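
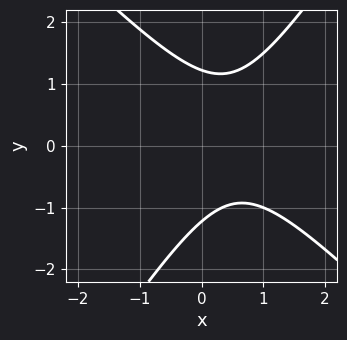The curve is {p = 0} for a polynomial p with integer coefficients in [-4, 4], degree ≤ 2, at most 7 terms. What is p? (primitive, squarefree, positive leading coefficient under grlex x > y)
3*x^2 + x*y - 2*y^2 - 3*x + 3

First, deg p = 2. The shape is more complex than any degree-1 curve.
Next, against the integer gridlines: the curve avoids every integer x-axis point in the box.
Finally, these observations pin down the coefficients.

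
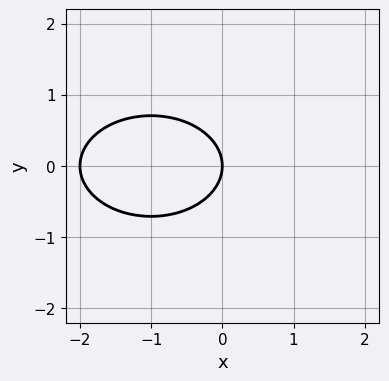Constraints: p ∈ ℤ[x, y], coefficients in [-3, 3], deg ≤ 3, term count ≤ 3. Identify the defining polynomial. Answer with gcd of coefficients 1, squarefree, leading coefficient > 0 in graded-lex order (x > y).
First, degree: the shape is more complex than any degree-1 curve, so deg p = 2.
Next, symmetries: the y ↦ −y reflection is a symmetry, so y appears only in even powers.
Then, from the axis intercepts and sections: one y-axis crossing is at y = 0; the x-axis gridline crossings are at x ∈ {-2, 0}.
Finally, fitting integer coefficients to these (and the overall shape) gives p.

x^2 + 2*y^2 + 2*x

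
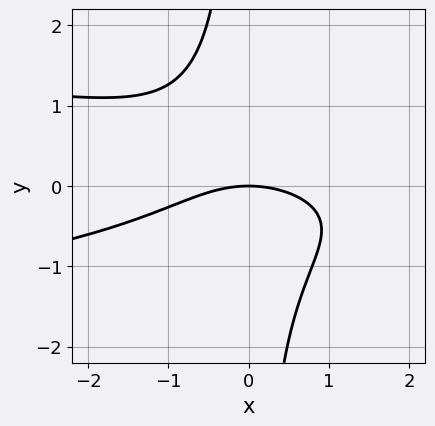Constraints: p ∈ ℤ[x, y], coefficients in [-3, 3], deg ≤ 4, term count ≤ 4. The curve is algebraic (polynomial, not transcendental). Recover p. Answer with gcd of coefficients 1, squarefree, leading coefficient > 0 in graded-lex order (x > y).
3*x*y^2 + x^2 + 3*y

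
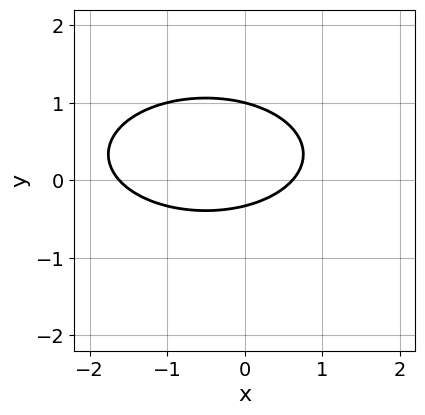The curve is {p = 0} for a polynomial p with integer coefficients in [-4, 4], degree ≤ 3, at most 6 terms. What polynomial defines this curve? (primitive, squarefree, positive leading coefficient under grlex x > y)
x^2 + 3*y^2 + x - 2*y - 1

(a) Degree: no degree-1 curve has this shape, so deg p = 2.
(b) From the visible intercepts: it meets the y-axis at y = 1 (among the integer gridlines).
(c) Putting this together gives p.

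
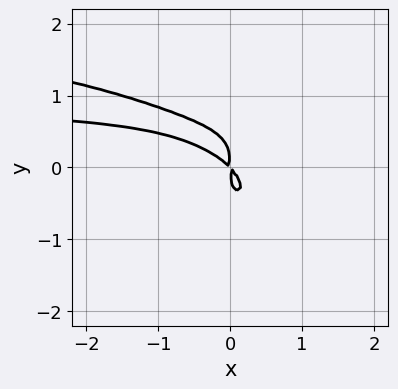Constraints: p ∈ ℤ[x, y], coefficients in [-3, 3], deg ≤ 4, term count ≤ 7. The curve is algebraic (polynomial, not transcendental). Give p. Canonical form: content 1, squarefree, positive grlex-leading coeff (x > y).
x^2*y^2 + 3*y^4 - 3*x^2*y + 2*x^2 + 2*x*y

1. Degree: no degree-3 curve has this shape, so deg p = 4.
2. The integer polynomial consistent with all of this is the stated p.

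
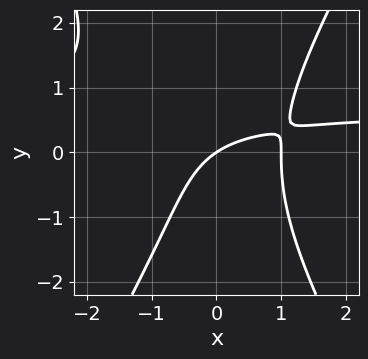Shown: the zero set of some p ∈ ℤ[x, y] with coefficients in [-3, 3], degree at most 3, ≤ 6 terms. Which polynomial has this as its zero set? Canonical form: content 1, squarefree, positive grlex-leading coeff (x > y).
Degree: the shape is more complex than any degree-2 curve, so deg p = 3.
Observable constraints: among the integer gridlines, it crosses the x-axis at x ∈ {0, 1}; it meets the y-axis at y = 0 (among the integer gridlines).
Fitting integer coefficients to these (and the overall shape) gives p.

3*x^2*y - y^3 - 2*x^2 + 2*x - 3*y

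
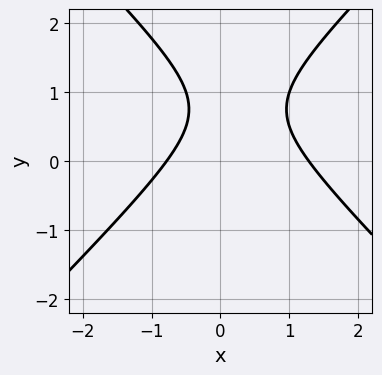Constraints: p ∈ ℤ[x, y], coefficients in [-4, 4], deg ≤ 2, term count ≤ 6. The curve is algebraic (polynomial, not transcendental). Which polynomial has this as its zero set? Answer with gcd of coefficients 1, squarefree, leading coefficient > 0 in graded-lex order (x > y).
2*x^2 - 2*y^2 - x + 3*y - 2

(a) Degree: no degree-1 curve has this shape, so deg p = 2.
(b) From the visible intercepts: no y-intercept at any integer in the box.
(c) Matching integer coefficients to the picture gives p.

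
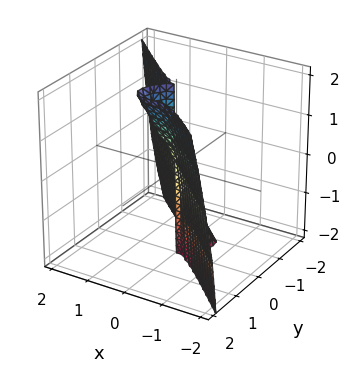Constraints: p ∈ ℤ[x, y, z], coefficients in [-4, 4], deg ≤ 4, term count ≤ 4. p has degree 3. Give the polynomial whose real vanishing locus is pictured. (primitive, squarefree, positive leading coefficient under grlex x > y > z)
2*x^3 + 2*y^3 - y^2*z

First, the degree is 3 — no degree-2 surface has this shape.
Next, checking where it meets the axes: every point of the z-axis in the box is on the surface; it crosses the x-axis at the gridline x = 0.
Finally, the integer polynomial consistent with all of this is the stated p.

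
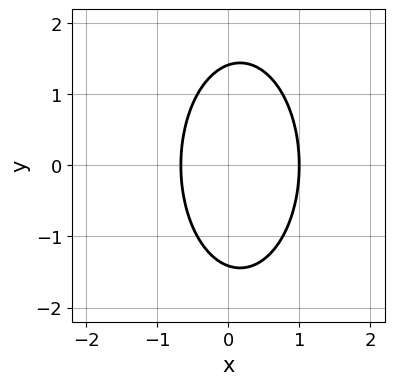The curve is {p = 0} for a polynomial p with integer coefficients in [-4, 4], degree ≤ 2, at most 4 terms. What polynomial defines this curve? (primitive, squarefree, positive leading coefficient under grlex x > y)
3*x^2 + y^2 - x - 2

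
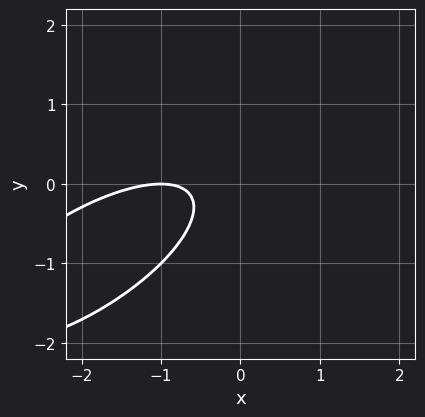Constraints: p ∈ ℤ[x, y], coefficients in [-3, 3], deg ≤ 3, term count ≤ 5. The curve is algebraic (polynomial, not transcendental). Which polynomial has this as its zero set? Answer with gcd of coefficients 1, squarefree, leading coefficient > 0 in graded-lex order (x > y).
First, degree: a generic line meets the curve in up to 2 points, so deg p = 2.
Then, against the integer gridlines: it misses every integer gridline on the y-axis; it crosses the x-axis at the gridline x = -1.
Finally, these observations pin down the coefficients.

x^2 - 2*x*y + 2*y^2 + 2*x + 1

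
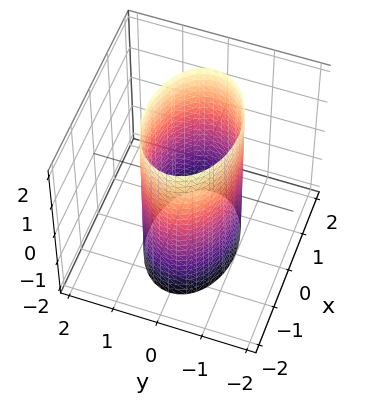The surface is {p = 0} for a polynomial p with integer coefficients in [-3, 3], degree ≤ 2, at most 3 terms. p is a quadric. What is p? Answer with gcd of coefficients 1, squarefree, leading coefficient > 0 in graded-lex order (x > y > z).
Degree: a cylinder; a quadric, so deg p = 2.
Symmetries: mirror symmetry x ↦ −x ⇒ only even powers of x; it's symmetric under z → −z, forcing even powers of z; the y ↦ −y reflection is a symmetry, so y appears only in even powers.
Checking where it meets the axes: it misses every integer gridline on the z-axis; among the integer gridlines, it crosses the y-axis at y ∈ {-1, 1}.
These observations pin down the coefficients.

x^2 + 2*y^2 - 2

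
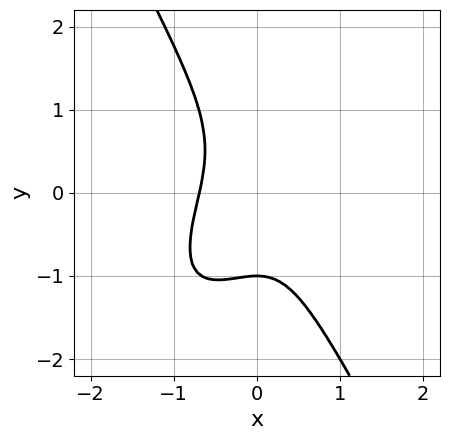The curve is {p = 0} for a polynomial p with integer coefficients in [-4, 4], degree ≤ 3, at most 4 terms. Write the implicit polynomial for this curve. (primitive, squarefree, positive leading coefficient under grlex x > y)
3*x^3 - 2*x^2*y + y^3 + 1

1. deg p = 3. The shape is more complex than any degree-2 curve.
2. Against the integer gridlines: one y-axis crossing is at y = -1.
3. Assembling these constraints gives the stated polynomial.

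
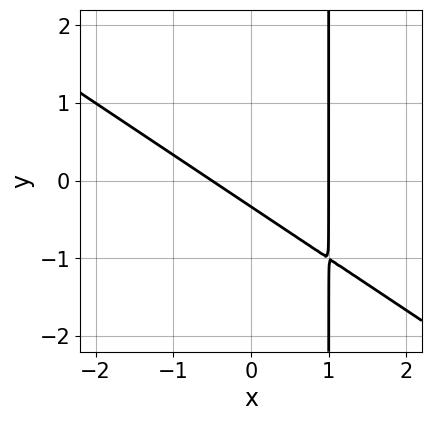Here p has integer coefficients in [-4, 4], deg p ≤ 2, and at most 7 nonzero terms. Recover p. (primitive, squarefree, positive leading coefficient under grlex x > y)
2*x^2 + 3*x*y - x - 3*y - 1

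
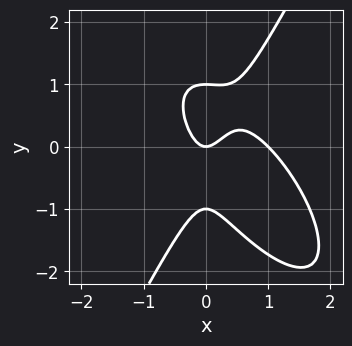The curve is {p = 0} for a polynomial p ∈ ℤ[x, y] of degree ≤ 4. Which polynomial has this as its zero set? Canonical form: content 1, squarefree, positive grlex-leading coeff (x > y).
3*x^3 + 2*x^2*y - y^3 - 3*x^2 + y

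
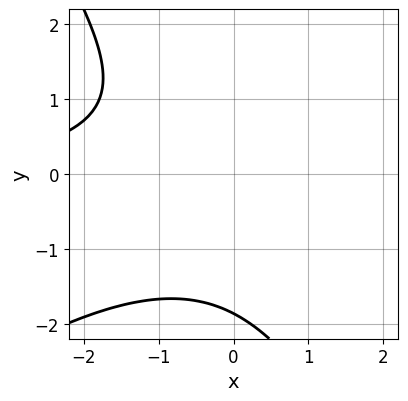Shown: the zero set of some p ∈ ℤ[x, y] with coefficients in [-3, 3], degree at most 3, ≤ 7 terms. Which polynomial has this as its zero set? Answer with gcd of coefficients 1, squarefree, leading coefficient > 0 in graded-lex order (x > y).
x^2*y - x*y^2 - y^3 - y^2 - 3

1. The degree is 3 — a generic line meets the curve in up to 3 points.
2. Observable constraints: the curve avoids every integer x-axis point in the box.
3. Assembling these constraints gives the stated polynomial.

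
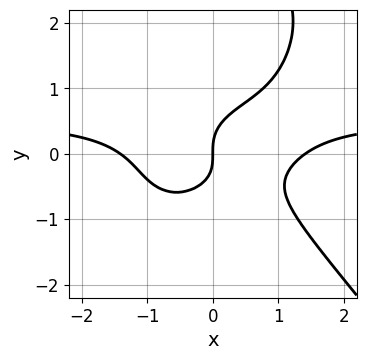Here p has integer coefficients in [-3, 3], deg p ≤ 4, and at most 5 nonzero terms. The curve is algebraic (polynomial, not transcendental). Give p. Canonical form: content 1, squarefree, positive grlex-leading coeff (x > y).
2*x^3*y + y^4 - x^3 - 3*y^3 + 2*x

Degree: the shape is more complex than any degree-3 curve, so deg p = 4.
Observable constraints: it meets the x-axis at x = 0 (among the integer gridlines); one y-axis crossing is at y = 0.
Together with the visible shape, these determine p as stated.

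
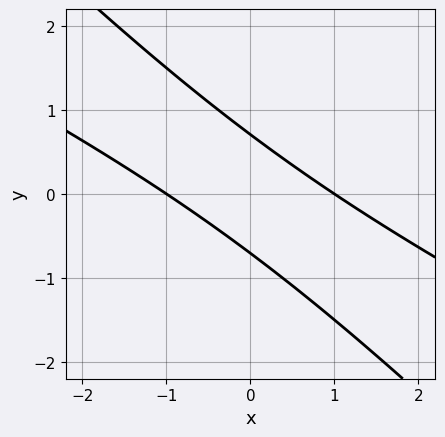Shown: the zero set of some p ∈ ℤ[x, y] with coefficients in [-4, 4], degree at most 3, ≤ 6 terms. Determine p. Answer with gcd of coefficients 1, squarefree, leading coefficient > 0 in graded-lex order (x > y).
1. Degree: the shape is more complex than any degree-1 curve, so deg p = 2.
2. Reading off the gridlines: among the integer gridlines, it crosses the x-axis at x ∈ {-1, 1}.
3. Putting this together gives p.

x^2 + 3*x*y + 2*y^2 - 1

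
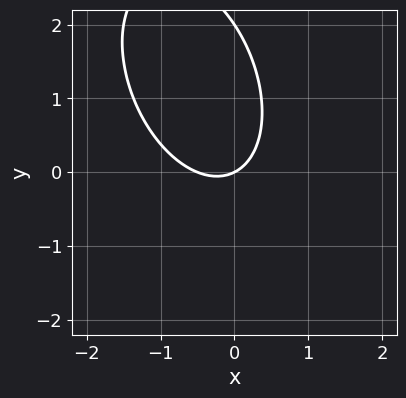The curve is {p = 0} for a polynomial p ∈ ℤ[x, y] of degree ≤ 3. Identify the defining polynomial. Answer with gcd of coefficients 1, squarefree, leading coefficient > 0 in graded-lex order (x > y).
1. deg p = 2.
2. Checking where it meets the axes: one x-axis crossing is at x = 0; the y-axis gridline crossings are at y ∈ {0, 2}.
3. Assembling these constraints gives the stated polynomial.

2*x^2 + x*y + y^2 + x - 2*y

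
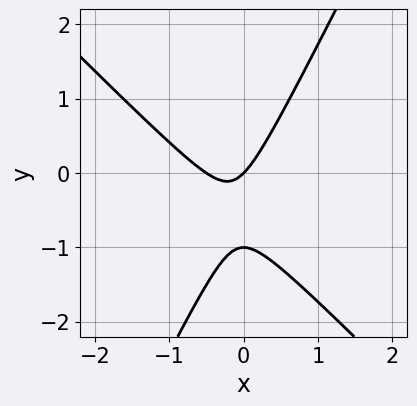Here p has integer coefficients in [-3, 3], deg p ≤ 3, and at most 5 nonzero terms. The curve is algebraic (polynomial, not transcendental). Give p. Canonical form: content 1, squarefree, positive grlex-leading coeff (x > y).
2*x^2 + x*y - y^2 + x - y

1. deg p = 2. A generic line meets the curve in up to 2 points.
2. From the visible intercepts: the y-axis gridline crossings are at y ∈ {-1, 0}; one x-axis crossing is at x = 0.
3. Solving for integer coefficients yields p as stated.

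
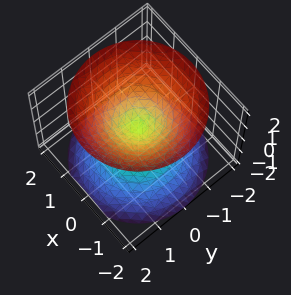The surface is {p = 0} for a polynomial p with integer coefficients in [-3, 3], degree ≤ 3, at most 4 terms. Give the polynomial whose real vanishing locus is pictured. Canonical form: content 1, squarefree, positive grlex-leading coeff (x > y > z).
x^2 + y^2 - z^2

1. I count 2 distinct pieces.
2. deg p = 2.
3. Symmetry: the z-axis is an axis of rotation, so x and y enter only as x² + y²; the z ↦ −z reflection is a symmetry, so z appears only in even powers.
4. From the visible intercepts: a circular section at z = 1 has radius exactly 1; it crosses the z-axis at the gridline z = 0; it crosses the x-axis at the gridline x = 0.
5. Solving for integer coefficients yields p as stated.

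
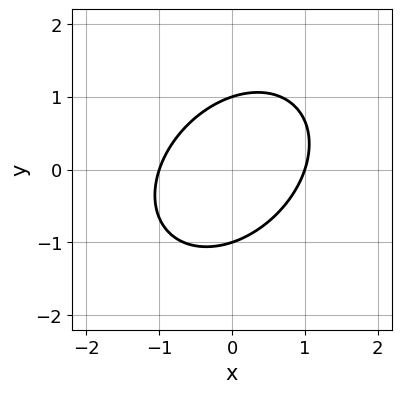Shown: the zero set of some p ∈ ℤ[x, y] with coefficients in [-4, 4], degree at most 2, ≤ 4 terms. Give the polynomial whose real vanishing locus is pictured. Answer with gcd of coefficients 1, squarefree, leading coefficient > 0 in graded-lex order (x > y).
First, deg p = 2.
Next, checking where it meets the axes: among the integer gridlines, it crosses the x-axis at x ∈ {-1, 1}; among the integer gridlines, it crosses the y-axis at y ∈ {-1, 1}.
Finally, these observations pin down the coefficients.

3*x^2 - 2*x*y + 3*y^2 - 3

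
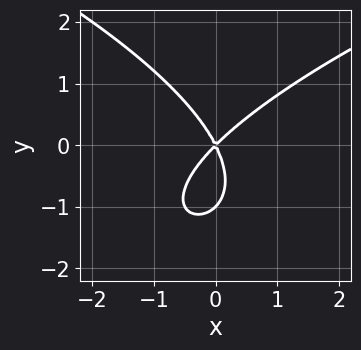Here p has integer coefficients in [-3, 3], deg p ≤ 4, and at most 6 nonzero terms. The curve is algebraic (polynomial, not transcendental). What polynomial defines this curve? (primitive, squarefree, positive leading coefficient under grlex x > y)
y^3 - 2*x^2 + x*y + y^2

(a) deg p = 3. The shape is more complex than any degree-2 curve.
(b) Checking where it meets the axes: the y-axis gridline crossings are at y ∈ {-1, 0}; it crosses the x-axis at the gridline x = 0.
(c) The integer polynomial consistent with all of this is the stated p.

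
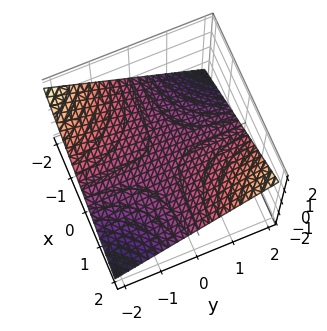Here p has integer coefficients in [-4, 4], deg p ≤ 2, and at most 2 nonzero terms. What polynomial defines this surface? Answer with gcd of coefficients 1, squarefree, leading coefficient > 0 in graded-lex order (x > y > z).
1. The degree is 2 — a hyperbolic paraboloid; a quadric.
2. From the visible intercepts: the visible y-axis segment lies entirely on the surface; every point of the x-axis in the box is on the surface; it crosses the z-axis at the gridline z = 0.
3. Together with the visible shape, these determine p as stated.

x*y - 3*z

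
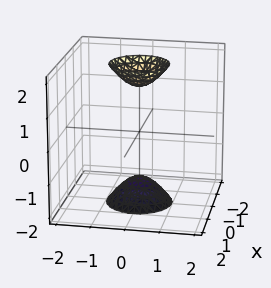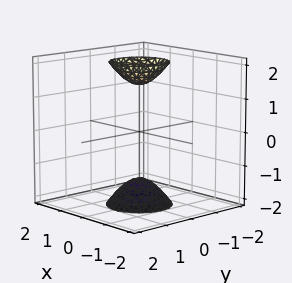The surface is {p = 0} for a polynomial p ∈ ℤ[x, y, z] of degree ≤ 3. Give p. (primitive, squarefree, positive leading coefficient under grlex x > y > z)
There are 2 components. They look like related sheets of one shape, so recover p as a whole.
The degree is 2 — two sheets facing apart; a quadric.
Symmetries: the z ↦ −z reflection is a symmetry, so z appears only in even powers; rotational symmetry about the z-axis ⇒ p depends on x, y only through x² + y².
From the visible intercepts: the surface avoids every integer y-axis point in the box; the surface avoids every integer x-axis point in the box; a circular section at z = -2 has radius between 0 and 1.
Putting this together gives p.

3*x^2 + 3*y^2 - z^2 + 2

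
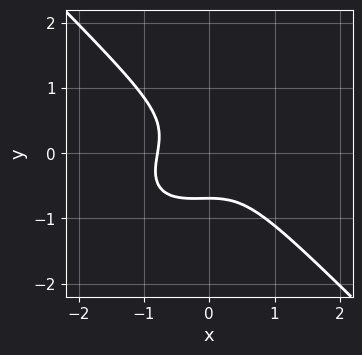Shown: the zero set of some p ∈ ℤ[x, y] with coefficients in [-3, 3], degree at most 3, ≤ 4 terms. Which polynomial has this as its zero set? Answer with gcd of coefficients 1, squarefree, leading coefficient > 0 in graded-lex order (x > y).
2*x^3 - x^2*y + 3*y^3 + 1

(a) The degree is 3 — the shape is more complex than any degree-2 curve.
(b) Matching integer coefficients to the picture gives p.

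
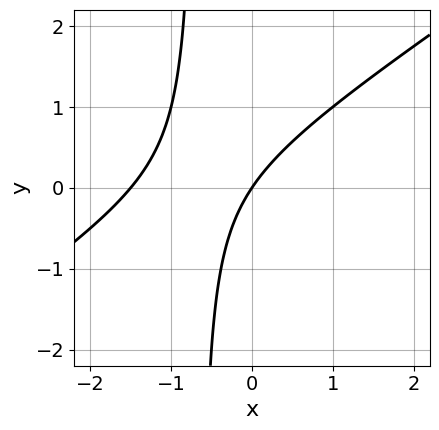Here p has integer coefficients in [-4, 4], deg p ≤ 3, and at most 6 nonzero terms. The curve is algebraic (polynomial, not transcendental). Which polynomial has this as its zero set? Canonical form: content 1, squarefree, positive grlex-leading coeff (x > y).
First, deg p = 2. A generic line meets the curve in up to 2 points.
Then, from the visible intercepts: it meets the y-axis at y = 0 (among the integer gridlines); one x-axis crossing is at x = 0.
Finally, matching integer coefficients to the picture gives p.

2*x^2 - 3*x*y + 3*x - 2*y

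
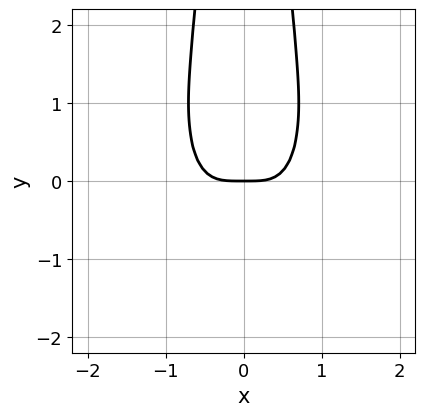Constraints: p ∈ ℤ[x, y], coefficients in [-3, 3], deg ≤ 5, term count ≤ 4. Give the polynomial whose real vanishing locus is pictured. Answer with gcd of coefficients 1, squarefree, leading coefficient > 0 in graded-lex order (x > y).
2*x^4 + x^2*y^2 - y

(a) The degree is 4 — the shape is more complex than any degree-3 curve.
(b) Symmetries: the x ↦ −x reflection is a symmetry, so x appears only in even powers.
(c) Reading off the gridlines: it crosses the y-axis at the gridline y = 0; it meets the x-axis at x = 0 (among the integer gridlines).
(d) These observations pin down the coefficients.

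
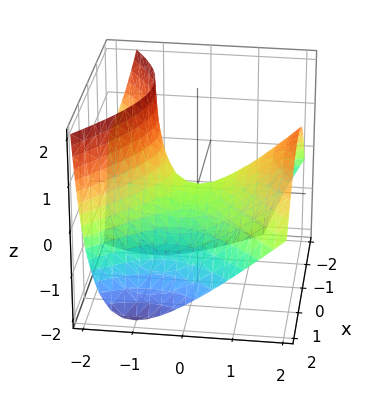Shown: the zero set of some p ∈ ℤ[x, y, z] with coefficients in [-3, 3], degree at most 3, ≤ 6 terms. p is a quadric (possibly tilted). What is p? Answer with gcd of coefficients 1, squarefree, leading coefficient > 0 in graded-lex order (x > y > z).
2*x^2 + x*z - 2*y^2 + 2*y*z + 3*z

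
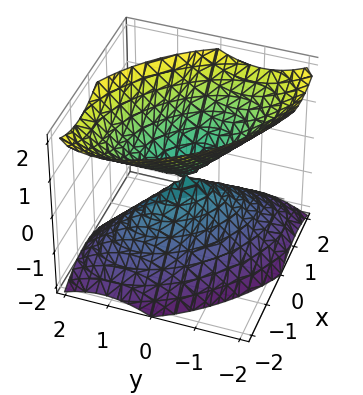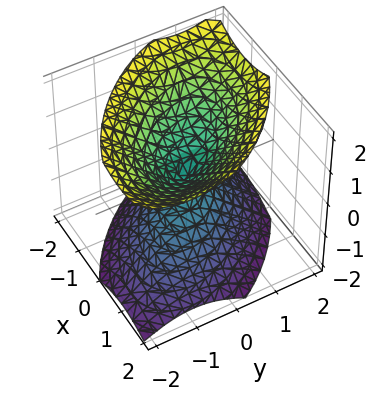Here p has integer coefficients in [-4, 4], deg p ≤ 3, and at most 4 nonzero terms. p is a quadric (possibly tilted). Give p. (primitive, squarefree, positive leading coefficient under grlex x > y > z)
First, I count 2 distinct pieces. They look like related sheets of one shape, so recover p as a whole.
Then, the degree is 2 — a generic line meets the surface in up to 2 points.
Then, against the integer gridlines: one z-axis crossing is at z = 0; it meets the y-axis at y = 0 (among the integer gridlines); it crosses the x-axis at the gridline x = 0.
Finally, solving for integer coefficients yields p as stated.

x^2 + x*y + y^2 - z^2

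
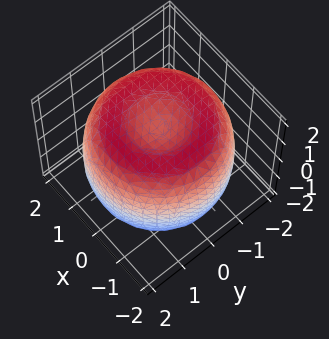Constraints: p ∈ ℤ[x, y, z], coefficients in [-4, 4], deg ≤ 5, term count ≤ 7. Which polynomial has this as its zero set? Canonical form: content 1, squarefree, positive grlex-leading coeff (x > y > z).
1. Degree: no degree-3 surface has this shape, so deg p = 4.
2. By symmetry, the z-axis is an axis of rotation, so x and y enter only as x² + y².
3. From the visible intercepts: a circular section at z = 0 has radius between 1 and 2.
4. Fitting integer coefficients to these (and the overall shape) gives p.

x^4 + 2*x^2*y^2 + y^4 - 3*x^2 - 3*y^2 + 2*z^2 - 3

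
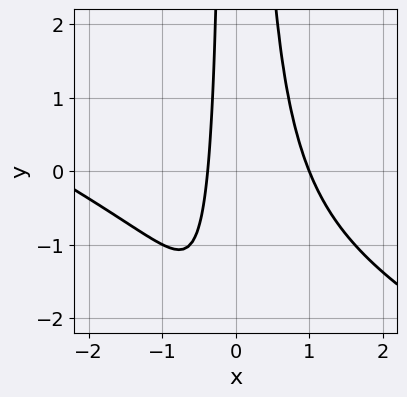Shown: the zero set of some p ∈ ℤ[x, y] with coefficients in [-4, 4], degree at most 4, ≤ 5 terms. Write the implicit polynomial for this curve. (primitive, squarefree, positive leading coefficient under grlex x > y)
(a) deg p = 3. A generic line meets the curve in up to 3 points.
(b) Checking where it meets the axes: it meets the x-axis at x = 1 (among the integer gridlines); no y-intercept at any integer in the box.
(c) Solving for integer coefficients yields p as stated.

x^3 + 2*x^2*y + 2*x^2 - 2*x - 1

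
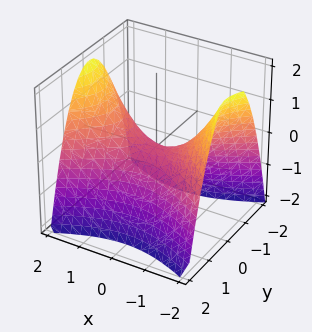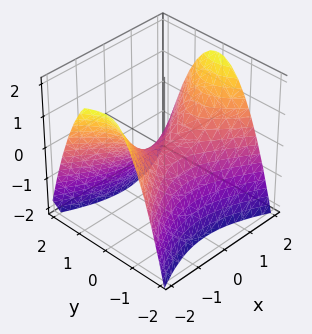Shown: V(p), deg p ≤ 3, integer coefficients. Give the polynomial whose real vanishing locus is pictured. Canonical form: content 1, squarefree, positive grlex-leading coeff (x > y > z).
1. The degree is 2 — a hyperbolic paraboloid; a quadric.
2. Symmetries: it's symmetric under x → −x, forcing even powers of x; mirror symmetry y ↦ −y ⇒ only even powers of y.
3. Reading off the gridlines: one x-axis crossing is at x = 0; one y-axis crossing is at y = 0; it meets the z-axis at z = 0 (among the integer gridlines).
4. Solving for integer coefficients yields p as stated.

x^2 - 2*y^2 - 2*z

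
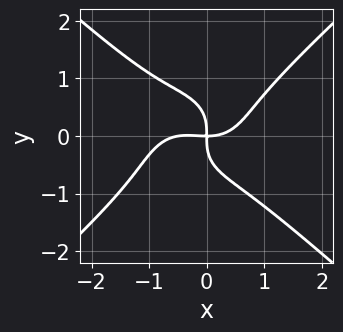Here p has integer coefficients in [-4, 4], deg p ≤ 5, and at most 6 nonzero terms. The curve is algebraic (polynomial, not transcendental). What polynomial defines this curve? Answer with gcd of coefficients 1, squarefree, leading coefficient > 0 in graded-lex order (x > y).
(a) The degree is 4 — no degree-3 curve has this shape.
(b) Observable constraints: one y-axis crossing is at y = 0; one x-axis crossing is at x = 0.
(c) Putting this together gives p.

2*x^4 - 3*y^4 + x^3 - 3*x*y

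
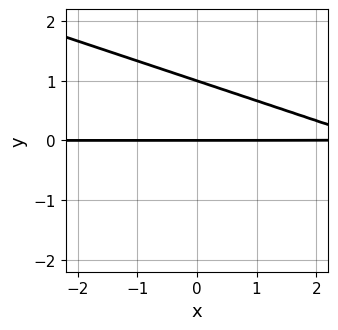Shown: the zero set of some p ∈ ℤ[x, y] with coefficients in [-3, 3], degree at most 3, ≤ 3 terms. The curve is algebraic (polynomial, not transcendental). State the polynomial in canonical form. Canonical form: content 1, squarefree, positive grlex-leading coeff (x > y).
x*y + 3*y^2 - 3*y

1. Degree: the shape is more complex than any degree-1 curve, so deg p = 2.
2. Checking where it meets the axes: the visible x-axis segment lies entirely on the curve; the y-axis gridline crossings are at y ∈ {0, 1}.
3. These observations pin down the coefficients.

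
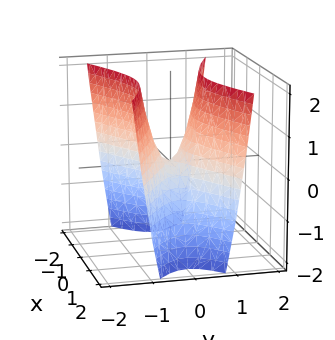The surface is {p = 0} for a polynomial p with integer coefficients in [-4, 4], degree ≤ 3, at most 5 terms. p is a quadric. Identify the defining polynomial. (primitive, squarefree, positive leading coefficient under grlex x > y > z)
x^2 - 3*y^2 + z

1. The degree is 2 — a hyperbolic paraboloid; a quadric.
2. Symmetries: the y ↦ −y reflection is a symmetry, so y appears only in even powers; mirror symmetry x ↦ −x ⇒ only even powers of x.
3. Checking where it meets the axes: one x-axis crossing is at x = 0; it meets the y-axis at y = 0 (among the integer gridlines); it crosses the z-axis at the gridline z = 0.
4. Solving for integer coefficients yields p as stated.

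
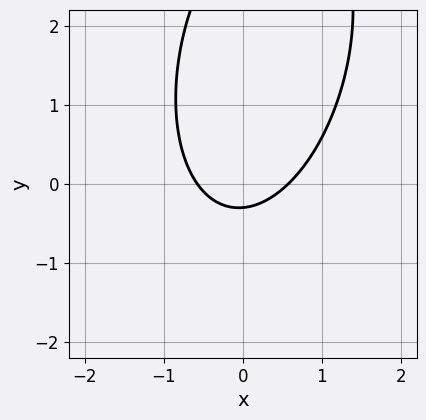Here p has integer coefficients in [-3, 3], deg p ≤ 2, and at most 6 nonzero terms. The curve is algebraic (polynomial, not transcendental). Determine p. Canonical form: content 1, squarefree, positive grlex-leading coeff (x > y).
3*x^2 - x*y + y^2 - 3*y - 1

First, degree: a generic line meets the curve in up to 2 points, so deg p = 2.
Finally, matching integer coefficients to the picture gives p.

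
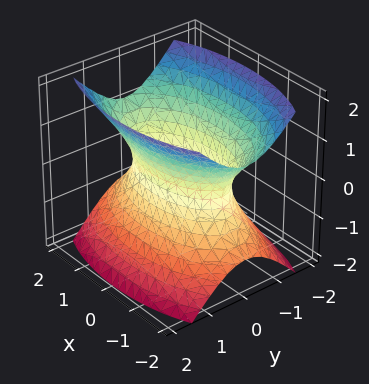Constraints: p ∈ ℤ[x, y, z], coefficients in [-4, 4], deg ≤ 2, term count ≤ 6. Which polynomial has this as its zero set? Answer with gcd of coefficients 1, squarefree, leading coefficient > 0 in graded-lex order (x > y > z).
deg p = 2. One connected sheet with a waist; a quadric.
Symmetries: mirror symmetry x ↦ −x ⇒ only even powers of x; it's symmetric under z → −z, forcing even powers of z; it's symmetric under y → −y, forcing even powers of y.
Reading off the gridlines: it misses every integer gridline on the z-axis.
Solving for integer coefficients yields p as stated.

x^2 + 3*y^2 - 2*z^2 - 2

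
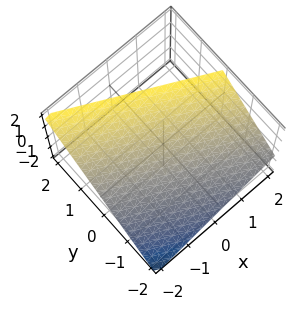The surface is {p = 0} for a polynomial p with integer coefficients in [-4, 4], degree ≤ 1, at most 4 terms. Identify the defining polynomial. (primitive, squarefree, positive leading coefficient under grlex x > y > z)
x + 2*y - 2*z + 2

(a) The degree is 1 — every cross-section is a straight line — this is a plane.
(b) Observable constraints: one x-axis crossing is at x = -2; one y-axis crossing is at y = -1; one z-axis crossing is at z = 1.
(c) The integer polynomial consistent with all of this is the stated p.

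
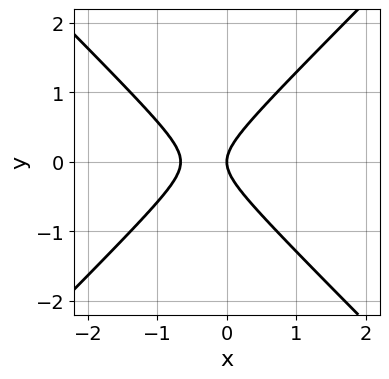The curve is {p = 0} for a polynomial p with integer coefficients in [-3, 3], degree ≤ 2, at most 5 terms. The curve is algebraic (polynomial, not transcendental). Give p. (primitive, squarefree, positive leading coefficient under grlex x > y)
3*x^2 - 3*y^2 + 2*x

First, the degree is 2 — no degree-1 curve has this shape.
Next, symmetries: the y ↦ −y reflection is a symmetry, so y appears only in even powers.
Then, checking where it meets the axes: one x-axis crossing is at x = 0; it meets the y-axis at y = 0 (among the integer gridlines).
Finally, matching integer coefficients to the picture gives p.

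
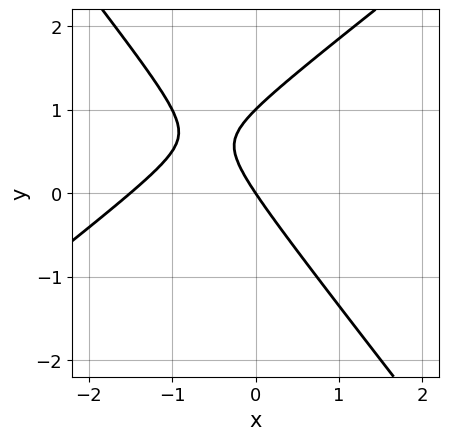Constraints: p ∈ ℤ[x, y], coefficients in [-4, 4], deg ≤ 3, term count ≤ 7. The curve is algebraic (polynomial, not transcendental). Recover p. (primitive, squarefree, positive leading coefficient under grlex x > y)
The degree is 2 — a generic line meets the curve in up to 2 points.
From the visible intercepts: the y-axis gridline crossings are at y ∈ {0, 1}; it crosses the x-axis at the gridline x = 0.
Putting this together gives p.

2*x^2 - x*y - 2*y^2 + 3*x + 2*y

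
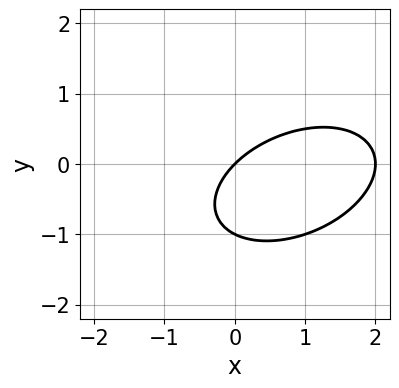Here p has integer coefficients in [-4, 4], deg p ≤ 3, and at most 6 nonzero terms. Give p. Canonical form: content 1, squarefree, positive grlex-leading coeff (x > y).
x^2 - x*y + 2*y^2 - 2*x + 2*y

First, degree: the shape is more complex than any degree-1 curve, so deg p = 2.
Then, observable constraints: the y-axis gridline crossings are at y ∈ {-1, 0}; the x-axis gridline crossings are at x ∈ {0, 2}.
Finally, together with the visible shape, these determine p as stated.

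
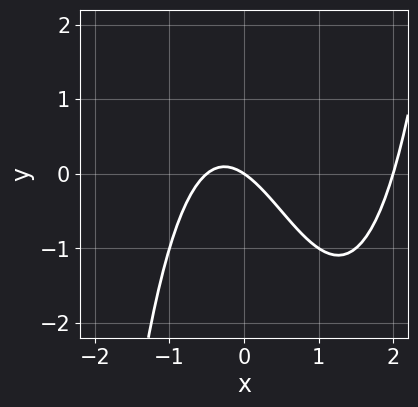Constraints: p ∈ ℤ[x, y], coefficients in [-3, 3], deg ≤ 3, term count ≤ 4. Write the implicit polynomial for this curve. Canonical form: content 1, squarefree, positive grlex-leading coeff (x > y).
(a) Degree: no degree-2 curve has this shape, so deg p = 3.
(b) Observable constraints: among the integer gridlines, it crosses the x-axis at x ∈ {0, 2}; it crosses the y-axis at the gridline y = 0.
(c) Putting this together gives p.

2*x^3 - 3*x^2 - 2*x - 3*y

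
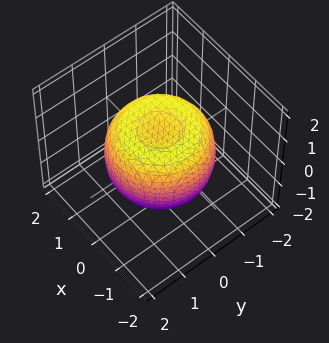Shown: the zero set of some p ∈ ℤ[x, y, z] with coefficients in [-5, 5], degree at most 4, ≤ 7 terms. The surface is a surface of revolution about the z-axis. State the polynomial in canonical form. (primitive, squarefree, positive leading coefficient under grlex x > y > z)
2*x^4 + 4*x^2*y^2 + 2*y^4 - 3*x^2 - 3*y^2 + 3*z^2 - 2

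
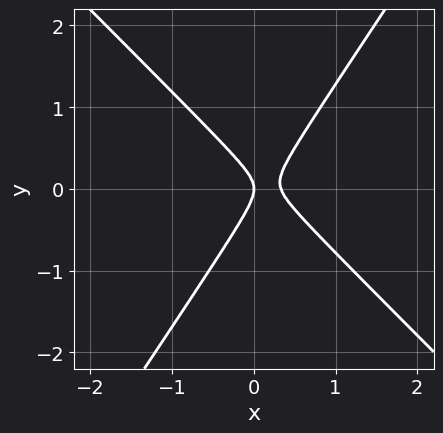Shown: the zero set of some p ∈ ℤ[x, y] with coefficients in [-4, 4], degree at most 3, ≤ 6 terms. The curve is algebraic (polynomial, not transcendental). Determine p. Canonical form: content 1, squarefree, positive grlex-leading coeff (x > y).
1. The degree is 2 — a generic line meets the curve in up to 2 points.
2. Reading off the gridlines: it meets the y-axis at y = 0 (among the integer gridlines); it meets the x-axis at x = 0 (among the integer gridlines).
3. Fitting integer coefficients to these (and the overall shape) gives p.

3*x^2 + x*y - 2*y^2 - x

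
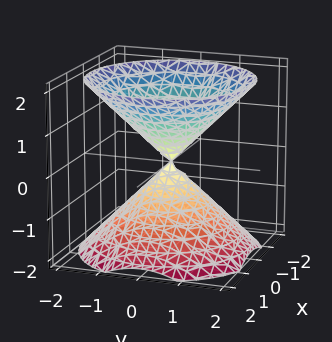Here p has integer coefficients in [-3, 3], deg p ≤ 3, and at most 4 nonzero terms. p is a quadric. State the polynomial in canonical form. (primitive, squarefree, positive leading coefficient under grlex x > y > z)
x^2 + y^2 - z^2

1. The picture has 2 separate pieces. They look like related sheets of one shape, so recover p as a whole.
2. Degree: a double cone through the origin; a quadric, so deg p = 2.
3. Symmetries: it's symmetric under z → −z, forcing even powers of z; every cross-section ⟂ z is a circle, so x, y appear only via x² + y².
4. From the visible intercepts: one y-axis crossing is at y = 0; it crosses the z-axis at the gridline z = 0; a circular section at z = -1 has radius exactly 1; one x-axis crossing is at x = 0.
5. Putting this together gives p.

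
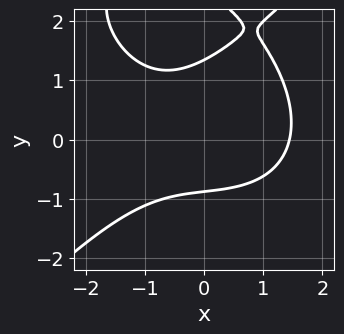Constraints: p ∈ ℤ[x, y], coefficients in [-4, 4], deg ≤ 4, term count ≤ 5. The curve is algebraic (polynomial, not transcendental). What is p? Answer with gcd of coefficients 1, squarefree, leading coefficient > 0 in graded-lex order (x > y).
(a) deg p = 3.
(b) Putting this together gives p.

x^3 - y^3 - x*y + 3*y^2 - 3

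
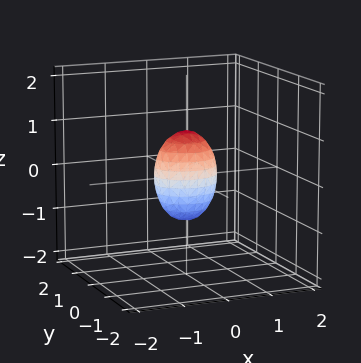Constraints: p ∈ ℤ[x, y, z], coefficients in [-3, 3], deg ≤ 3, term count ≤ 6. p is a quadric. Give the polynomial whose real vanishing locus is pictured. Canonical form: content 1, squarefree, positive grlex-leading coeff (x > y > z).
2*x^2 + 3*y^2 + z^2 - 1

First, degree: bounded and convex; a quadric, so deg p = 2.
Then, symmetries: mirror symmetry x ↦ −x ⇒ only even powers of x; the y ↦ −y reflection is a symmetry, so y appears only in even powers; it's symmetric under z → −z, forcing even powers of z.
Then, from the axis intercepts and sections: among the integer gridlines, it crosses the z-axis at z ∈ {-1, 1}.
Finally, matching integer coefficients to the picture gives p.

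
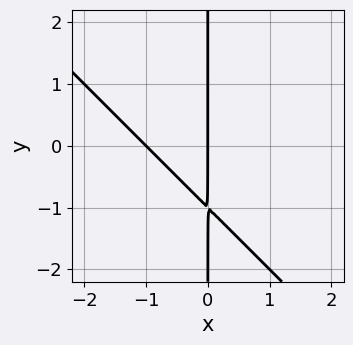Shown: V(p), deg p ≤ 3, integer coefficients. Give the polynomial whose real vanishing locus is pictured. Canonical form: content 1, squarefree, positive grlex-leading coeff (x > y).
1. The degree is 2 — a generic line meets the curve in up to 2 points.
2. From the axis intercepts and sections: the x-axis gridline crossings are at x ∈ {-1, 0}; every point of the y-axis in the box is on the curve.
3. Putting this together gives p.

x^2 + x*y + x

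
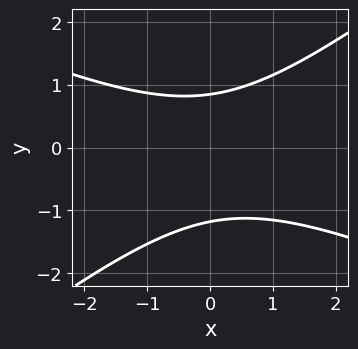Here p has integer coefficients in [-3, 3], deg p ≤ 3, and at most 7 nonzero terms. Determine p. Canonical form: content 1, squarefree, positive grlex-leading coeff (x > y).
(a) Degree: a generic line meets the curve in up to 2 points, so deg p = 2.
(b) Checking where it meets the axes: the curve avoids every integer x-axis point in the box.
(c) The integer polynomial consistent with all of this is the stated p.

x^2 + x*y - 3*y^2 - y + 3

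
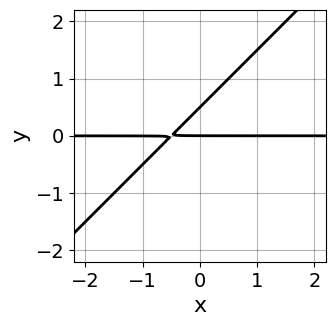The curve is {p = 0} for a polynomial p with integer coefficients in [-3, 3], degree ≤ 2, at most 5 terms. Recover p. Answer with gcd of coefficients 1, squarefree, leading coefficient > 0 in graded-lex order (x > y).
(a) The degree is 2 — a generic line meets the curve in up to 2 points.
(b) Against the integer gridlines: the visible x-axis segment lies entirely on the curve; it crosses the y-axis at the gridline y = 0.
(c) Matching integer coefficients to the picture gives p.

2*x*y - 2*y^2 + y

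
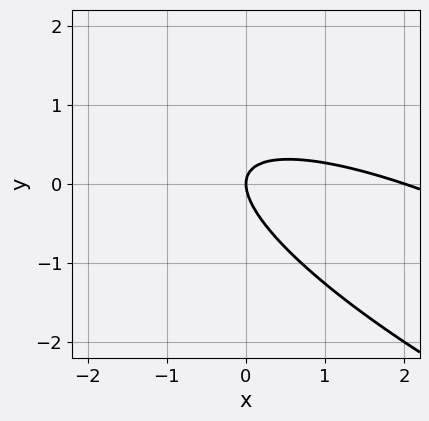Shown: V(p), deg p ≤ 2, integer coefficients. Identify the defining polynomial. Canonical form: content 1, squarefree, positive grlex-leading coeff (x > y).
x^2 + 3*x*y + 3*y^2 - 2*x

The degree is 2 — a generic line meets the curve in up to 2 points.
Checking where it meets the axes: one y-axis crossing is at y = 0; the x-axis gridline crossings are at x ∈ {0, 2}.
Fitting integer coefficients to these (and the overall shape) gives p.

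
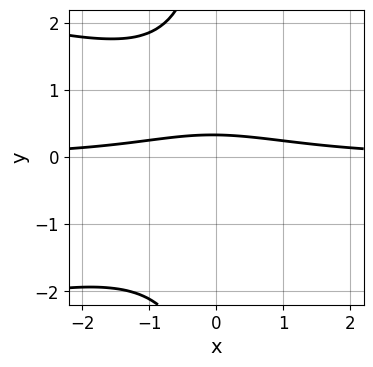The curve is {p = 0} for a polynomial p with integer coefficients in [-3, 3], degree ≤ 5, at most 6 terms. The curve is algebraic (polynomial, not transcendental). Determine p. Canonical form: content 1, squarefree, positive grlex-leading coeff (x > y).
x*y^3 + x^2*y + 3*y - 1

First, the degree is 4 — a generic line meets the curve in up to 4 points.
Then, reading off the gridlines: the curve avoids every integer x-axis point in the box.
Finally, matching integer coefficients to the picture gives p.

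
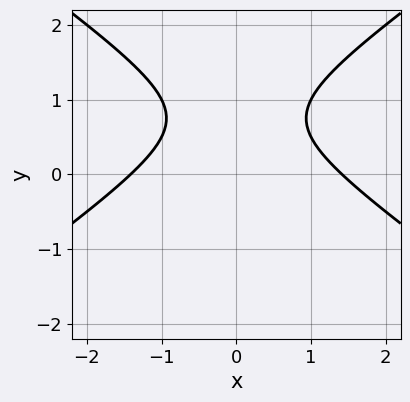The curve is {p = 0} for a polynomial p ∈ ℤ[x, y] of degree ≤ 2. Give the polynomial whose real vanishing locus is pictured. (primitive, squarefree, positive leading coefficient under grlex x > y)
1. Degree: a generic line meets the curve in up to 2 points, so deg p = 2.
2. Symmetries: it's symmetric under x → −x, forcing even powers of x.
3. Checking where it meets the axes: it misses every integer gridline on the y-axis.
4. Together with the visible shape, these determine p as stated.

x^2 - 2*y^2 + 3*y - 2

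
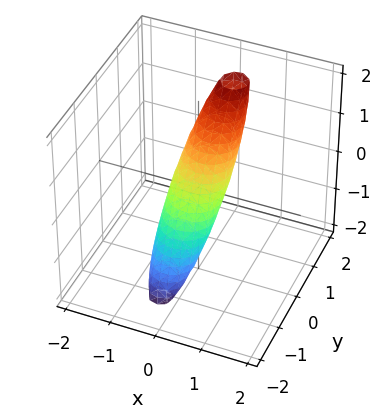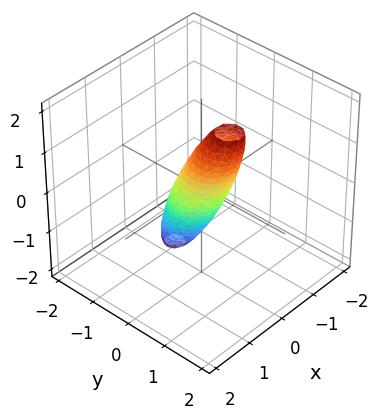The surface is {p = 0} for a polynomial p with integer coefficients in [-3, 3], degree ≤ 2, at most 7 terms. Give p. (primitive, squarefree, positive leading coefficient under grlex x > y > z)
3*x^2 - x*z + 3*y^2 - 3*y*z + z^2 - 1

deg p = 2. No degree-1 surface has this shape.
Reading off the gridlines: among the integer gridlines, it crosses the z-axis at z ∈ {-1, 1}.
Together with the visible shape, these determine p as stated.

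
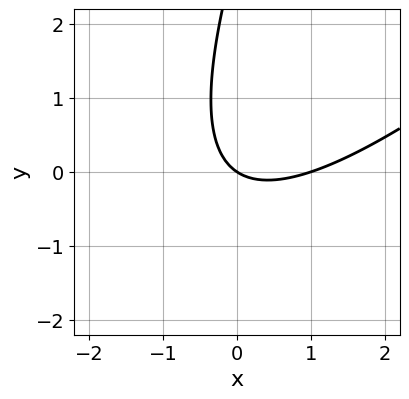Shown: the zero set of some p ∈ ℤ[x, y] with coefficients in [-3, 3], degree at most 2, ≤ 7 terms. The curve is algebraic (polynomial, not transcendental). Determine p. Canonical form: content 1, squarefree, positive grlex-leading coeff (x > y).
(a) deg p = 2. No degree-1 curve has this shape.
(b) Reading off the gridlines: one y-axis crossing is at y = 0; among the integer gridlines, it crosses the x-axis at x ∈ {0, 1}.
(c) The integer polynomial consistent with all of this is the stated p.

2*x^2 - 3*x*y + y^2 - 2*x - 3*y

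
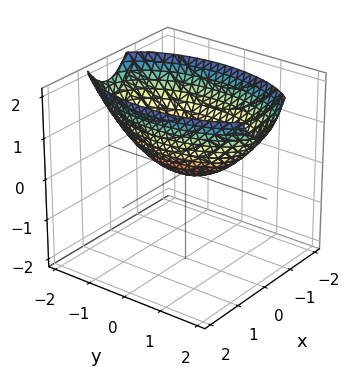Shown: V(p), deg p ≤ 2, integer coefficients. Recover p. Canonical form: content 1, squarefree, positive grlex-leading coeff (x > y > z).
(a) deg p = 2. A single bowl opening along one axis; a quadric.
(b) Symmetries: mirror symmetry y ↦ −y ⇒ only even powers of y; the x ↦ −x reflection is a symmetry, so x appears only in even powers.
(c) Against the integer gridlines: it meets the x-axis at x = 0 (among the integer gridlines); it crosses the z-axis at the gridline z = 0.
(d) Fitting integer coefficients to these (and the overall shape) gives p.

3*x^2 + y^2 - 3*z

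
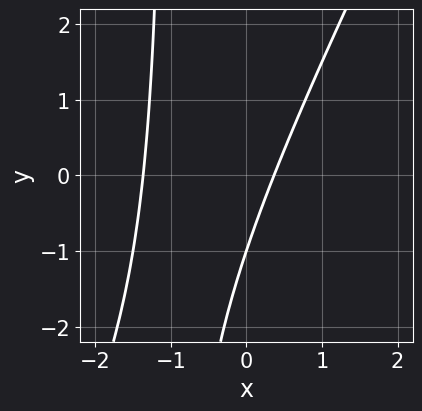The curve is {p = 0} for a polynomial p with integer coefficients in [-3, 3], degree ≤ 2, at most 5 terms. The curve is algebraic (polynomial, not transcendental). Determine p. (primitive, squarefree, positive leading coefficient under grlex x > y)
2*x^2 - x*y + 2*x - y - 1

(a) The degree is 2 — a generic line meets the curve in up to 2 points.
(b) Observable constraints: it meets the y-axis at y = -1 (among the integer gridlines).
(c) These observations pin down the coefficients.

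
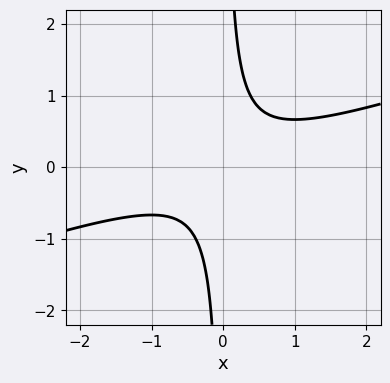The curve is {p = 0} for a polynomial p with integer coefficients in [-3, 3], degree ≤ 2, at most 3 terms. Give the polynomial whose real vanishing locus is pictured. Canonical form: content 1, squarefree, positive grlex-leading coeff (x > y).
First, the degree is 2 — a generic line meets the curve in up to 2 points.
Next, checking where it meets the axes: it misses every integer gridline on the y-axis; the curve avoids every integer x-axis point in the box.
Finally, together with the visible shape, these determine p as stated.

x^2 - 3*x*y + 1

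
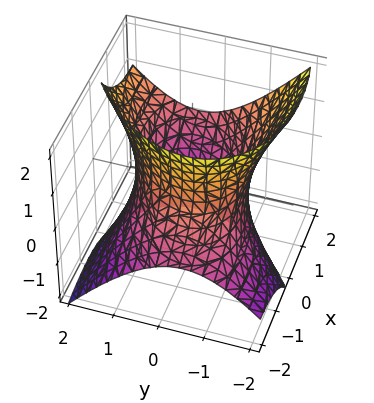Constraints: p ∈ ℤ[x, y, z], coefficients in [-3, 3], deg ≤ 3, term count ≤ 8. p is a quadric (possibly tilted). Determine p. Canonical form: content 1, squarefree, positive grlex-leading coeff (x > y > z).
x^2 - x*y - 2*x*z + 2*y^2 - z^2 - 3

First, degree: no degree-1 surface has this shape, so deg p = 2.
Next, against the integer gridlines: the surface avoids every integer z-axis point in the box.
Finally, putting this together gives p.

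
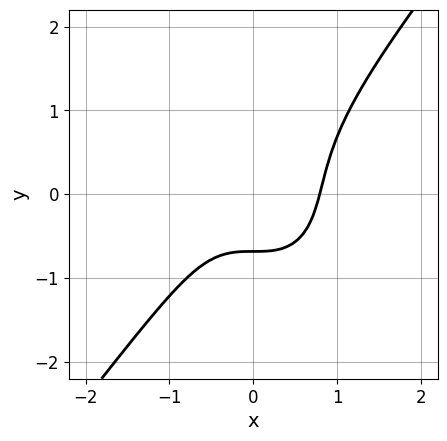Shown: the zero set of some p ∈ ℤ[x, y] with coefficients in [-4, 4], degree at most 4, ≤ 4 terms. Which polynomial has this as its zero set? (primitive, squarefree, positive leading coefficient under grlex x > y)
The degree is 3 — no degree-2 curve has this shape.
Putting this together gives p.

2*x^3 - y^3 - y - 1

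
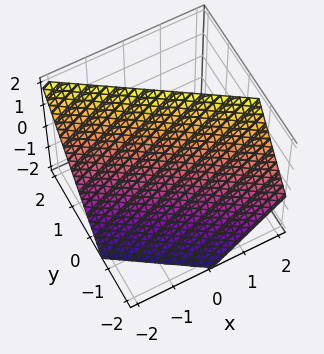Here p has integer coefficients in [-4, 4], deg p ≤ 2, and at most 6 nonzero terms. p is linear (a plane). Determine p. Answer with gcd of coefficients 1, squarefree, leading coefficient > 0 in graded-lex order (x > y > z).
(a) The degree is 1 — the surface is flat (a plane).
(b) Observable constraints: it meets the x-axis at x = -1 (among the integer gridlines); it crosses the z-axis at the gridline z = 1.
(c) Matching integer coefficients to the picture gives p.

2*x + 3*y - 2*z + 2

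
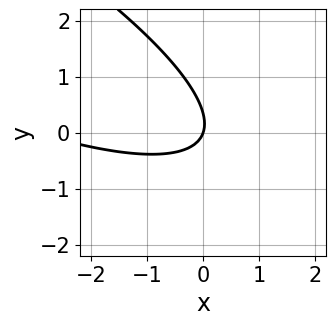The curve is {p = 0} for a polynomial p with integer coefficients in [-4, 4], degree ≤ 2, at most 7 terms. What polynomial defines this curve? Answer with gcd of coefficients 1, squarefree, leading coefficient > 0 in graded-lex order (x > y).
x^2 + 3*x*y + 3*y^2 + 3*x - y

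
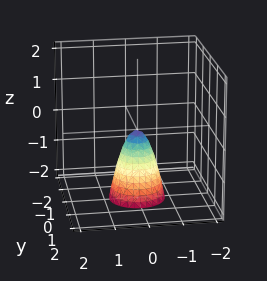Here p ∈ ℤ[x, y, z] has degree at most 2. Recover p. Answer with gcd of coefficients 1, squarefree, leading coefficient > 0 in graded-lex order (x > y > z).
3*x^2 + 3*y^2 + z

First, degree: a single bowl opening along one axis; a quadric, so deg p = 2.
Then, symmetries: rotational symmetry about the z-axis ⇒ p depends on x, y only through x² + y².
Then, checking where it meets the axes: it crosses the y-axis at the gridline y = 0; it crosses the z-axis at the gridline z = 0; one x-axis crossing is at x = 0.
Finally, putting this together gives p.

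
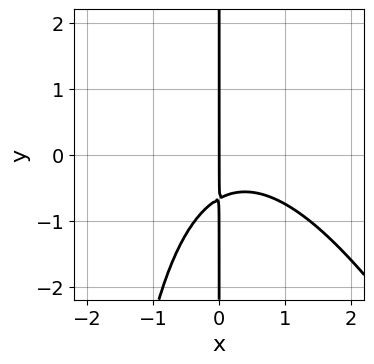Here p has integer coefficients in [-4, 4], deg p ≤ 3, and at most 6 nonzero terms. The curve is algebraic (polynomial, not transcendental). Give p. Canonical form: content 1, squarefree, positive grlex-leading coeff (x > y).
2*x^3 + x^2*y - x^2 + 3*x*y + 2*x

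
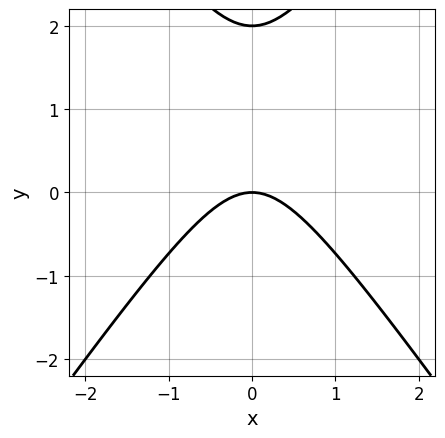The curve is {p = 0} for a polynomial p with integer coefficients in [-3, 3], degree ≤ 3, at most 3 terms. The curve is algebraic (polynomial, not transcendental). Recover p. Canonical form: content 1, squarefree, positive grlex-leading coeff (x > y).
2*x^2 - y^2 + 2*y

First, degree: a generic line meets the curve in up to 2 points, so deg p = 2.
Then, symmetries: the x ↦ −x reflection is a symmetry, so x appears only in even powers.
Then, against the integer gridlines: among the integer gridlines, it crosses the y-axis at y ∈ {0, 2}; one x-axis crossing is at x = 0.
Finally, putting this together gives p.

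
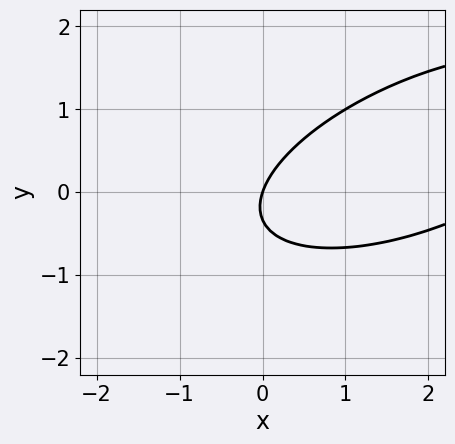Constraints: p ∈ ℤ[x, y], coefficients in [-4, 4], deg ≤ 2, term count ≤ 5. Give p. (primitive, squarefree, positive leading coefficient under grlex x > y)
x^2 - 2*x*y + 3*y^2 - 3*x + y

deg p = 2. A generic line meets the curve in up to 2 points.
Checking where it meets the axes: it crosses the x-axis at the gridline x = 0; one y-axis crossing is at y = 0.
Putting this together gives p.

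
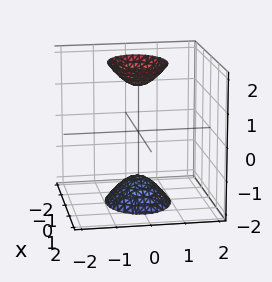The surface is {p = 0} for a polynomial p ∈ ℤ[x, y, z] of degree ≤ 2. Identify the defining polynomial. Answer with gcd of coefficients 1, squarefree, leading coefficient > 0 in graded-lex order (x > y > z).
(a) I count 2 distinct pieces. They look like related sheets of one shape, so recover p as a whole.
(b) Degree: two separate bowl-shaped sheets opening away from each other; a quadric, so deg p = 2.
(c) Symmetries: it's symmetric under z → −z, forcing even powers of z; it's symmetric under x → −x, forcing even powers of x; it's symmetric under y → −y, forcing even powers of y.
(d) Against the integer gridlines: it misses every integer gridline on the y-axis; no x-intercept at any integer in the box.
(e) Fitting integer coefficients to these (and the overall shape) gives p.

2*x^2 + 3*y^2 - z^2 + 2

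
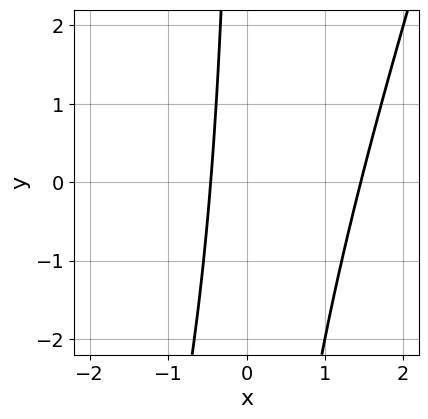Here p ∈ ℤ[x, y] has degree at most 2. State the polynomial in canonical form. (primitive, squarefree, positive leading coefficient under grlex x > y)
First, degree: a generic line meets the curve in up to 2 points, so deg p = 2.
Next, checking where it meets the axes: the curve avoids every integer y-axis point in the box.
Finally, assembling these constraints gives the stated polynomial.

3*x^2 - x*y - 3*x - 2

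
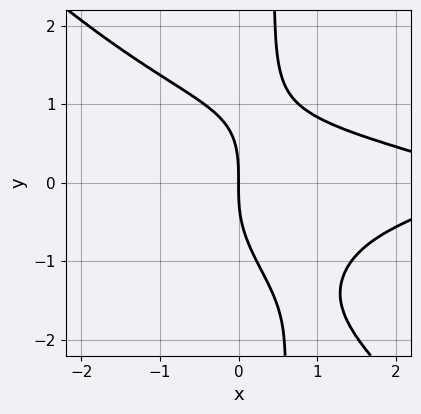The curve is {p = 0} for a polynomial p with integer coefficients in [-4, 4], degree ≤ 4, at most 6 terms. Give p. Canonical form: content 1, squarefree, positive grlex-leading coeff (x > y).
2*x^2*y^2 + 2*x*y^3 - y^3 + x^2 - 3*x

(a) The degree is 4 — the shape is more complex than any degree-3 curve.
(b) Against the integer gridlines: one y-axis crossing is at y = 0; it meets the x-axis at x = 0 (among the integer gridlines).
(c) Together with the visible shape, these determine p as stated.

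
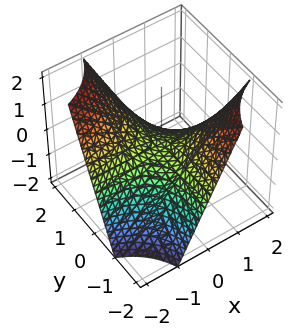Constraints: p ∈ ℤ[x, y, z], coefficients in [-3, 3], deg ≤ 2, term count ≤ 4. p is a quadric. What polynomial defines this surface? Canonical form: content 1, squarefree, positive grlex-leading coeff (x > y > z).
x*y + z

1. The degree is 2 — a saddle surface; a quadric.
2. From the axis intercepts and sections: it crosses the z-axis at the gridline z = 0; the visible x-axis segment lies entirely on the surface; the visible y-axis segment lies entirely on the surface.
3. Putting this together gives p.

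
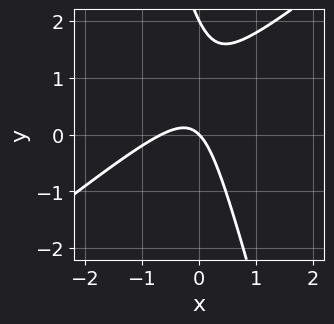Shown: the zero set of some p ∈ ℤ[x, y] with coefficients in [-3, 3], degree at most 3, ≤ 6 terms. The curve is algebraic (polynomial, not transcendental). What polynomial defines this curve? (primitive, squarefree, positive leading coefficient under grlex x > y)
3*x^2 - 3*x*y - y^2 + 2*x + 2*y

deg p = 2.
From the visible intercepts: it crosses the x-axis at the gridline x = 0; the y-axis gridline crossings are at y ∈ {0, 2}.
Fitting integer coefficients to these (and the overall shape) gives p.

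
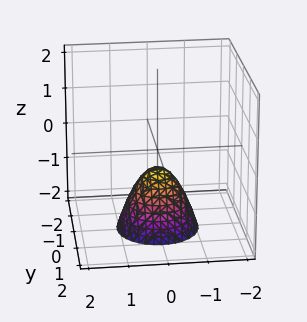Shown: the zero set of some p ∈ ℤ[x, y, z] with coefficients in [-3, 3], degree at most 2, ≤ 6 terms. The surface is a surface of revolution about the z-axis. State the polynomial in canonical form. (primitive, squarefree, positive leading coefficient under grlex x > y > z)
(a) deg p = 2. A generic line meets the surface in up to 2 points.
(b) Symmetry: every cross-section ⟂ z is a circle, so x, y appear only via x² + y².
(c) Against the integer gridlines: no x-intercept at any integer in the box; a circular section at z = -2 has radius exactly 1.
(d) The integer polynomial consistent with all of this is the stated p.

3*x^2 + 3*y^2 + 2*z + 1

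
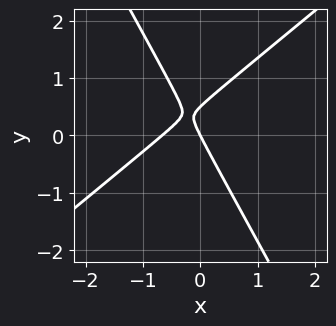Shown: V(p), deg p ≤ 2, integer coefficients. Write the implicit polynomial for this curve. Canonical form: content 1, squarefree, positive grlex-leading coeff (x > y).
3*x^2 - 2*x*y - 2*y^2 + 2*x + y

1. Degree: the shape is more complex than any degree-1 curve, so deg p = 2.
2. Observable constraints: it crosses the x-axis at the gridline x = 0; it meets the y-axis at y = 0 (among the integer gridlines).
3. Fitting integer coefficients to these (and the overall shape) gives p.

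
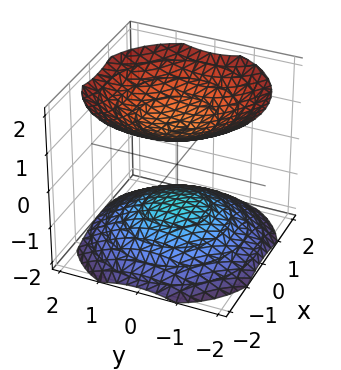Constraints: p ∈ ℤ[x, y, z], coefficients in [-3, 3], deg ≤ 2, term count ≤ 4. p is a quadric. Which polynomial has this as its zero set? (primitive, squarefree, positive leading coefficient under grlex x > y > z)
2*x^2 + 2*y^2 - 3*z^2 + 3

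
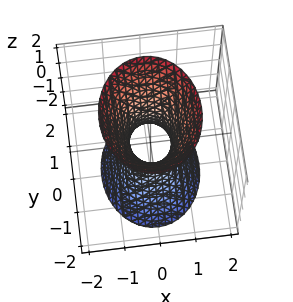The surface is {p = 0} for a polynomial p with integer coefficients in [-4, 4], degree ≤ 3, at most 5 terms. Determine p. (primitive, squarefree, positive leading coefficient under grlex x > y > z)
3*x^2 + 2*y^2 - z^2 - 1

First, deg p = 2. One connected sheet with a waist; a quadric.
Then, symmetries: the z ↦ −z reflection is a symmetry, so z appears only in even powers; it's symmetric under y → −y, forcing even powers of y; mirror symmetry x ↦ −x ⇒ only even powers of x.
Then, checking where it meets the axes: no z-intercept at any integer in the box.
Finally, putting this together gives p.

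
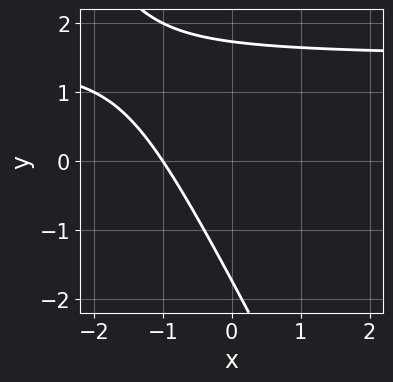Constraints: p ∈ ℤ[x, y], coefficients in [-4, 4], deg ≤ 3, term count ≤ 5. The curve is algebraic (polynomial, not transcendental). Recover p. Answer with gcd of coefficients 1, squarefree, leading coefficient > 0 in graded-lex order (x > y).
2*x*y + y^2 - 3*x - 3

Degree: no degree-1 curve has this shape, so deg p = 2.
Reading off the gridlines: it meets the x-axis at x = -1 (among the integer gridlines).
Together with the visible shape, these determine p as stated.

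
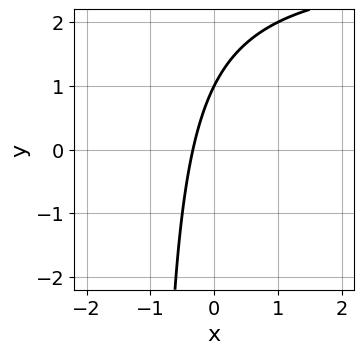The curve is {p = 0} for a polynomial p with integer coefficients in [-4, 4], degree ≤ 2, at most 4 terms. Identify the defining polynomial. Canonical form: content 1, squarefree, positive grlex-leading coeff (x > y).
First, the degree is 2 — no degree-1 curve has this shape.
Then, from the visible intercepts: it crosses the y-axis at the gridline y = 1.
Finally, solving for integer coefficients yields p as stated.

x*y - 3*x + y - 1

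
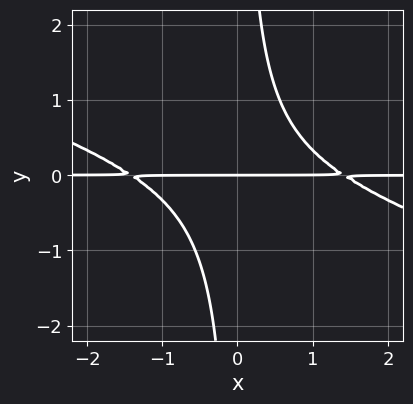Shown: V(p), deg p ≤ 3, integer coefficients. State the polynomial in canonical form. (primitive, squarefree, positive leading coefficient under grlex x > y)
x^2*y + 3*x*y^2 - 2*y

1. Degree: no degree-2 curve has this shape, so deg p = 3.
2. Reading off the gridlines: the visible x-axis segment lies entirely on the curve; it crosses the y-axis at the gridline y = 0.
3. Together with the visible shape, these determine p as stated.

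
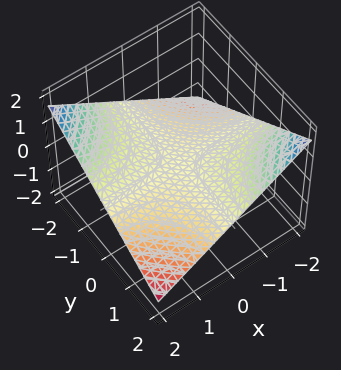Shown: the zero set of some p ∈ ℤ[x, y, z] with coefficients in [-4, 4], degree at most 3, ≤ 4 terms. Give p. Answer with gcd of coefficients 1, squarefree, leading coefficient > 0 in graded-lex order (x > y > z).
x*y + 3*z

(a) Degree: a hyperbolic paraboloid; a quadric, so deg p = 2.
(b) Checking where it meets the axes: every point of the x-axis in the box is on the surface; every point of the y-axis in the box is on the surface; it crosses the z-axis at the gridline z = 0.
(c) Matching integer coefficients to the picture gives p.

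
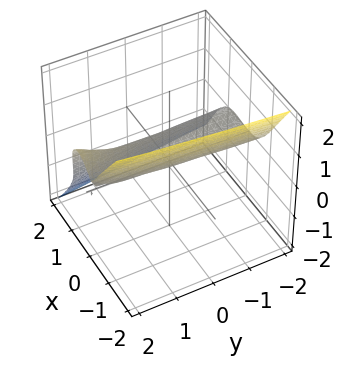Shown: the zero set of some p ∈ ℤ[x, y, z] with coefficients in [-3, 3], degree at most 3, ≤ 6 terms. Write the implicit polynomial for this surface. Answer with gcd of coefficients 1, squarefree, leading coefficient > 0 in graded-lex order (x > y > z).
2*x^3 + z^3 - 2*x^2 - y*z + 2*z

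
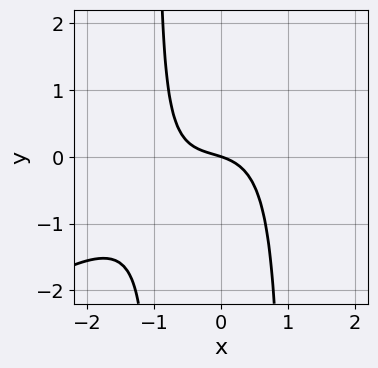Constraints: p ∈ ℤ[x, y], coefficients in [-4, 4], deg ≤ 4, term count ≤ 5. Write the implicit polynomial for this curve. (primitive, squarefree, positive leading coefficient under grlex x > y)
2*x^3 - 3*x^2*y + x^2 + x + 3*y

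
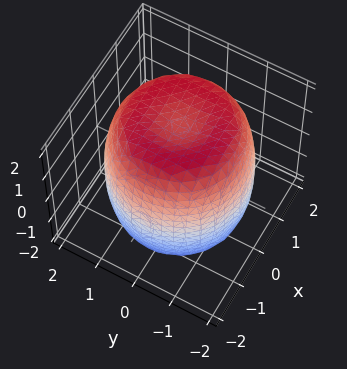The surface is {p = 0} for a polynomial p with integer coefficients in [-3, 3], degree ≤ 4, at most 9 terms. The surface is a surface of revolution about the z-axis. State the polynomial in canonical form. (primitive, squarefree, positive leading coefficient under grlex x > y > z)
The degree is 4 — no degree-3 surface has this shape.
Symmetry: every cross-section ⟂ z is a circle, so x, y appear only via x² + y².
From the visible intercepts: a circular section at z = -2 has radius exactly 1.
The integer polynomial consistent with all of this is the stated p.

x^4 + 2*x^2*y^2 + y^4 - 2*x^2 - 2*y^2 + z^2 - 3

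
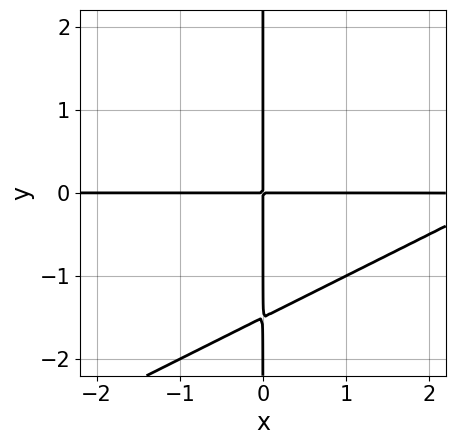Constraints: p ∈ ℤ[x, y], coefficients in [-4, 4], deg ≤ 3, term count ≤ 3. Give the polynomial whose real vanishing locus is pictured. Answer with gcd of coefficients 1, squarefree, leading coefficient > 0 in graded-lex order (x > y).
x^2*y - 2*x*y^2 - 3*x*y

1. Degree: a generic line meets the curve in up to 3 points, so deg p = 3.
2. From the axis intercepts and sections: the visible x-axis segment lies entirely on the curve; every point of the y-axis in the box is on the curve.
3. Assembling these constraints gives the stated polynomial.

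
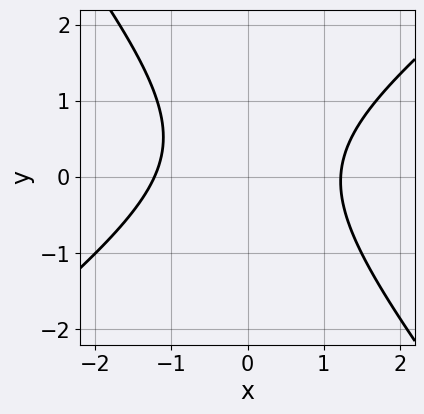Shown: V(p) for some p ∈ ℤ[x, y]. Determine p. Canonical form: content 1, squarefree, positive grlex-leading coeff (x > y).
2*x^2 - x*y - 2*y^2 + y - 3

(a) Degree: a generic line meets the curve in up to 2 points, so deg p = 2.
(b) Against the integer gridlines: no y-intercept at any integer in the box.
(c) The integer polynomial consistent with all of this is the stated p.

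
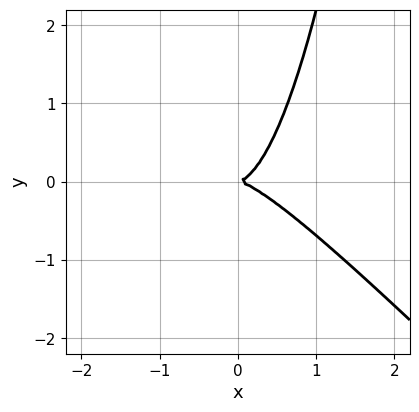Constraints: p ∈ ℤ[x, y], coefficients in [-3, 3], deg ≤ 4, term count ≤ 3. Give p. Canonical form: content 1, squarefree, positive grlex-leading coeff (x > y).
3*x^3 + 3*x^2*y - 2*y^2

Degree: the shape is more complex than any degree-2 curve, so deg p = 3.
Reading off the gridlines: it meets the x-axis at x = 0 (among the integer gridlines); it crosses the y-axis at the gridline y = 0.
These observations pin down the coefficients.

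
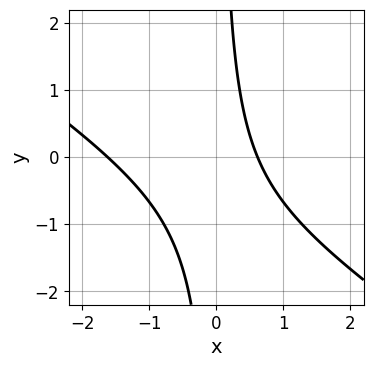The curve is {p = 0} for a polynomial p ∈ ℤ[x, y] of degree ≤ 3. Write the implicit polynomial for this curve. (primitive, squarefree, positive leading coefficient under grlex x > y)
The degree is 2 — the shape is more complex than any degree-1 curve.
Against the integer gridlines: no y-intercept at any integer in the box.
Matching integer coefficients to the picture gives p.

2*x^2 + 3*x*y + 2*x - 2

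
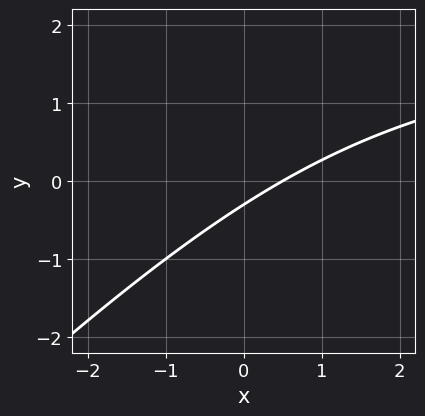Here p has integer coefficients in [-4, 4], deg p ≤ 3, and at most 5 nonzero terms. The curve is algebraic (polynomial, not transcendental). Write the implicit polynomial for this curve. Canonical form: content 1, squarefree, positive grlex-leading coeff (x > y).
(a) deg p = 2. The shape is more complex than any degree-1 curve.
(b) The integer polynomial consistent with all of this is the stated p.

x*y - y^2 - 2*x + 3*y + 1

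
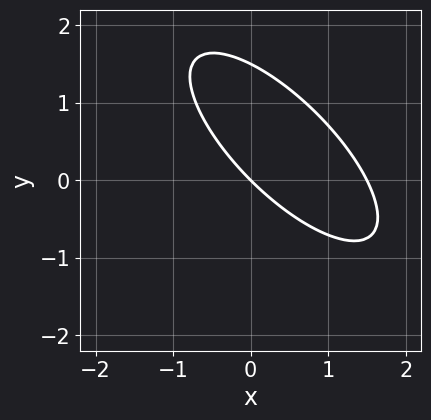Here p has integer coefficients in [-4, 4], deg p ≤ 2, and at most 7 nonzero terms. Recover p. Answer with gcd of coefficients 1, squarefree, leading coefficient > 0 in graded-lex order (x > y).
(a) The degree is 2 — the shape is more complex than any degree-1 curve.
(b) Against the integer gridlines: one x-axis crossing is at x = 0; it crosses the y-axis at the gridline y = 0.
(c) Putting this together gives p.

2*x^2 + 3*x*y + 2*y^2 - 3*x - 3*y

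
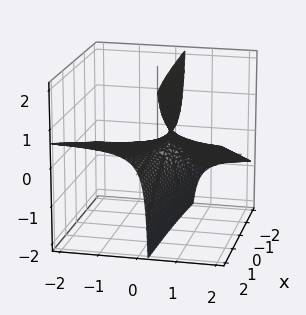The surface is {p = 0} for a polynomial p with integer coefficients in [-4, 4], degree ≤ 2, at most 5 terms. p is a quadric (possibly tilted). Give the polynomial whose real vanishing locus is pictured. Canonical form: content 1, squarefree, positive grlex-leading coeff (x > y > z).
First, degree: no degree-1 surface has this shape, so deg p = 2.
Next, from the visible intercepts: it meets the z-axis at z = 0 (among the integer gridlines); every point of the x-axis in the box is on the surface.
Finally, these observations pin down the coefficients. Check: (0, 1, 0) on the y-axis lies on the surface, and p(0, 1, 0) = 0. ✓

x*y - 3*y*z + z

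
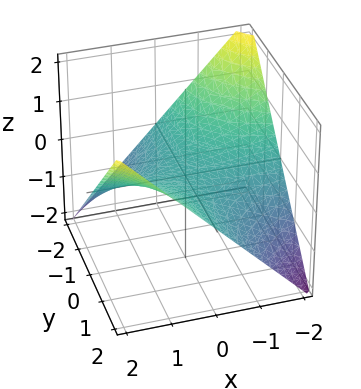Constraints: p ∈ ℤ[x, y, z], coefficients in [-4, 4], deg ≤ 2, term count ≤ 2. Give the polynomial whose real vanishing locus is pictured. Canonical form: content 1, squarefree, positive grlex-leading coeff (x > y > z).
x*y - 2*z

(a) The degree is 2 — a saddle surface; a quadric.
(b) Against the integer gridlines: the visible y-axis segment lies entirely on the surface; one z-axis crossing is at z = 0; the visible x-axis segment lies entirely on the surface.
(c) Fitting integer coefficients to these (and the overall shape) gives p.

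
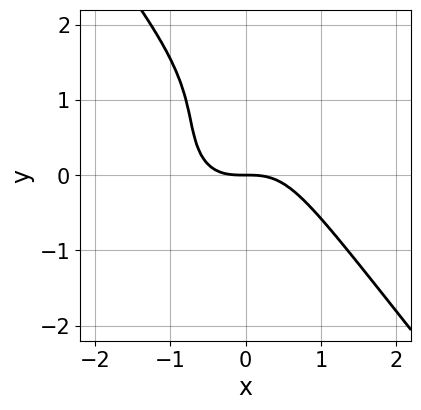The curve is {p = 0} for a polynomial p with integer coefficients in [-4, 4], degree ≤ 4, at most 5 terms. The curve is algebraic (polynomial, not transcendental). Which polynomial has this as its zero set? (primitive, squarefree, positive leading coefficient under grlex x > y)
2*x^3 + y^3 - 2*y^2 + 2*y

First, the degree is 3 — no degree-2 curve has this shape.
Next, from the axis intercepts and sections: one y-axis crossing is at y = 0; one x-axis crossing is at x = 0.
Finally, these observations pin down the coefficients.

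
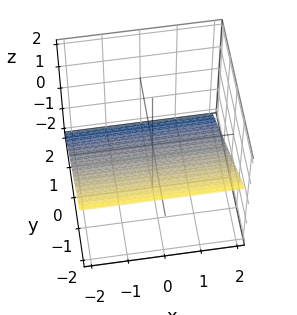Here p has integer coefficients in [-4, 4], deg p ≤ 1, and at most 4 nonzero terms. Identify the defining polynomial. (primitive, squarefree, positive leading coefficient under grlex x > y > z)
2*y + 3*z + 2

1. deg p = 1. The surface is flat (a plane).
2. Against the integer gridlines: no x-intercept at any integer in the box; it meets the y-axis at y = -1 (among the integer gridlines).
3. Assembling these constraints gives the stated polynomial.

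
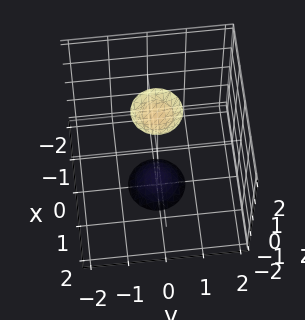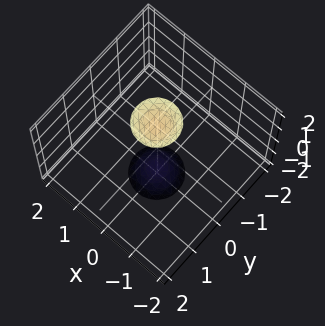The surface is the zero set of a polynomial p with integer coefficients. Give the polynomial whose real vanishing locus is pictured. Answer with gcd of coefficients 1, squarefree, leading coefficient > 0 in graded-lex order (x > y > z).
1. The picture has 2 separate pieces. They look like related sheets of one shape, so recover p as a whole.
2. The degree is 2 — two sheets facing apart; a quadric.
3. Symmetries: mirror symmetry z ↦ −z ⇒ only even powers of z; rotational symmetry about the z-axis ⇒ p depends on x, y only through x² + y².
4. Checking where it meets the axes: it misses every integer gridline on the y-axis; the surface avoids every integer x-axis point in the box.
5. Together with the visible shape, these determine p as stated.

3*x^2 + 3*y^2 - z^2 + 3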